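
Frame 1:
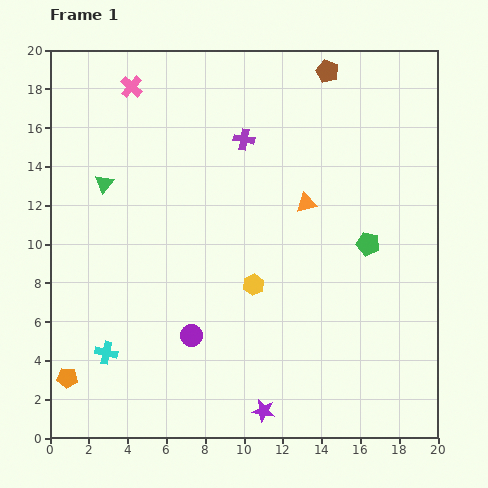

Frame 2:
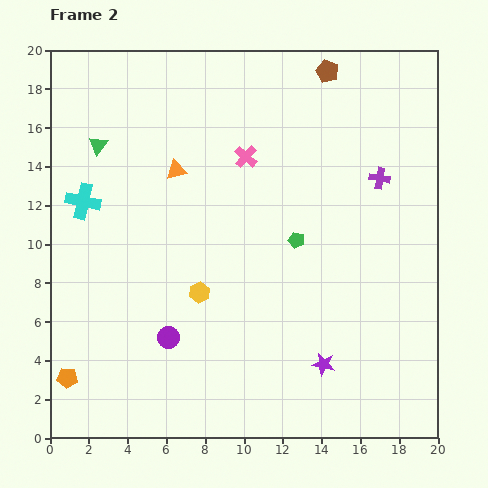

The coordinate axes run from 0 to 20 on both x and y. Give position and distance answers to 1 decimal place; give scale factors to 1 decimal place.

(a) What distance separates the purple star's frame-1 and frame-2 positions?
3.9

The purple star moved from (11.0, 1.4) to (14.1, 3.8), a distance of √(3.1² + 2.4²) ≈ 3.9.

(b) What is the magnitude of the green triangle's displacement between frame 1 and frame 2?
2.0

The green triangle moved from (2.8, 13.1) to (2.5, 15.1), a distance of √(0.3² + 2.0²) ≈ 2.0.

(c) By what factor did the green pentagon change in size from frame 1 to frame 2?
0.7×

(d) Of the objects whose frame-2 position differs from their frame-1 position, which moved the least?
the purple circle

(moved 1.2)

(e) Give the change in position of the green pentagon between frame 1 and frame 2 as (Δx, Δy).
(-3.7, 0.2)

The green pentagon was at (16.4, 10.0) in frame 1 and (12.7, 10.2) in frame 2.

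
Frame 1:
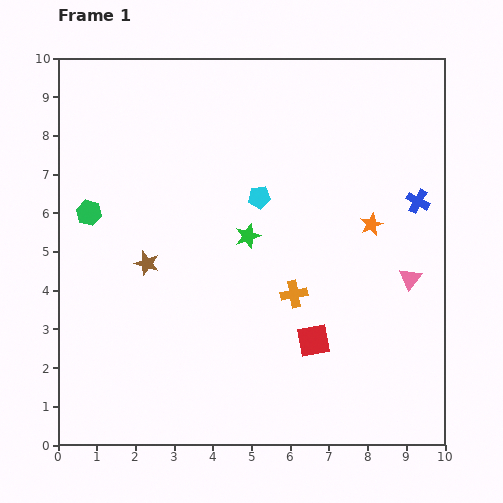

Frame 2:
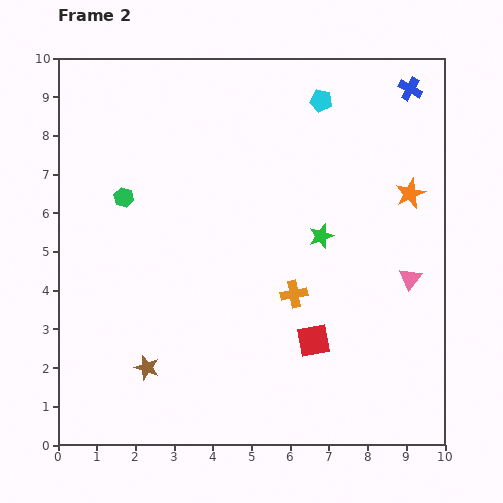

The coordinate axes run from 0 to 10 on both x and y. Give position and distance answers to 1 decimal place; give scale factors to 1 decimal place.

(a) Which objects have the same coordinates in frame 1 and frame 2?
the red square, the orange cross, the pink triangle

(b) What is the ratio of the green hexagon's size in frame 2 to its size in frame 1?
0.8×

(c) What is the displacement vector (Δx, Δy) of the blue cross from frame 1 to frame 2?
(-0.2, 2.9)

The blue cross was at (9.3, 6.3) in frame 1 and (9.1, 9.2) in frame 2.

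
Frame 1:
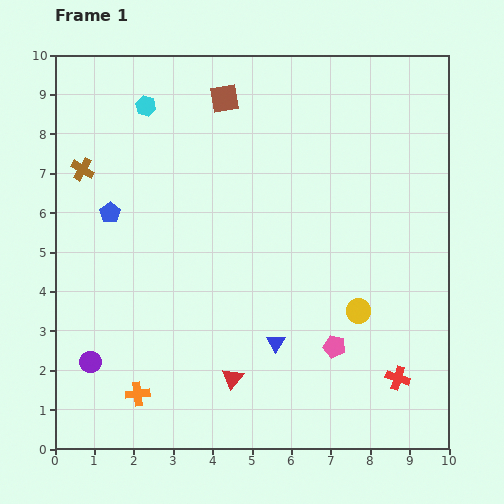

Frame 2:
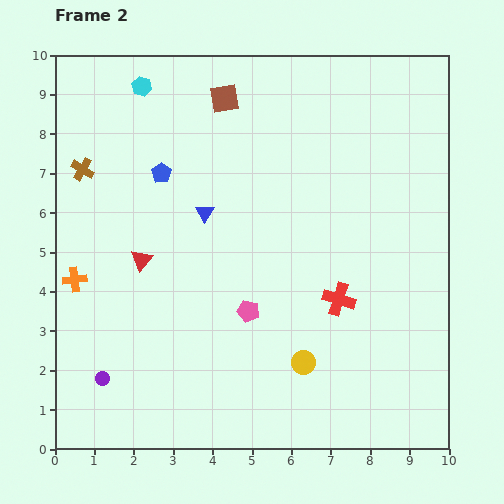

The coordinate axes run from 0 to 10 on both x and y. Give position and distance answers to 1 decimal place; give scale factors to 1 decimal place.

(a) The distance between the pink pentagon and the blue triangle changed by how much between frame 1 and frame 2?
+1.2

Distance in frame 1: 1.5. Distance in frame 2: 2.7.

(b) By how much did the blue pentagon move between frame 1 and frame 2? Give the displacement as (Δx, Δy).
(1.3, 1.0)

The blue pentagon was at (1.4, 6.0) in frame 1 and (2.7, 7.0) in frame 2.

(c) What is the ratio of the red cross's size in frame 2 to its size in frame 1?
1.4×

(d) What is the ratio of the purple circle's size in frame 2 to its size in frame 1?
0.7×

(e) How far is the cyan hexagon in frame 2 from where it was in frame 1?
0.5

The cyan hexagon moved from (2.3, 8.7) to (2.2, 9.2), a distance of √(0.1² + 0.5²) ≈ 0.5.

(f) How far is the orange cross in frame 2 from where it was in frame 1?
3.3

The orange cross moved from (2.1, 1.4) to (0.5, 4.3), a distance of √(1.6² + 2.9²) ≈ 3.3.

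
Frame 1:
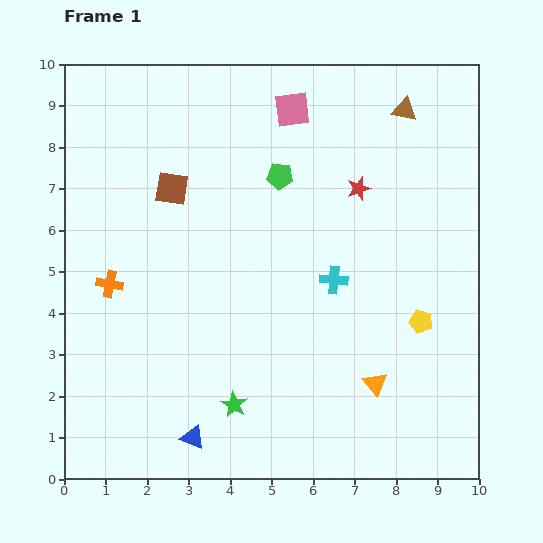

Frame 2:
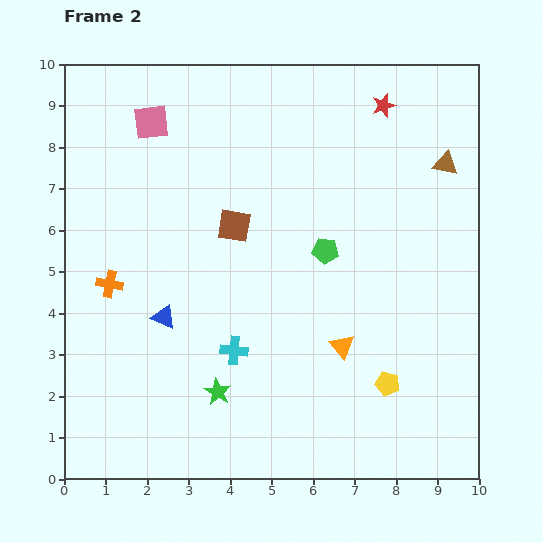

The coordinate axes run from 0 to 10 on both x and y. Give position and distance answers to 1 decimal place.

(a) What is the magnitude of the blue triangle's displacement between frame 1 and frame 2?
3.0

The blue triangle moved from (3.1, 1.0) to (2.4, 3.9), a distance of √(0.7² + 2.9²) ≈ 3.0.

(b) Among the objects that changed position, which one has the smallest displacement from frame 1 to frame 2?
the green star

(moved 0.5)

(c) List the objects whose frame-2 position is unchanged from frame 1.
the orange cross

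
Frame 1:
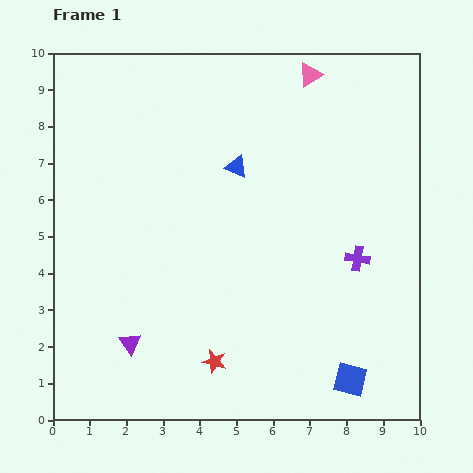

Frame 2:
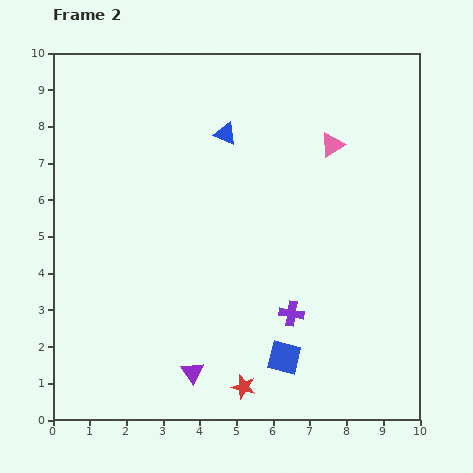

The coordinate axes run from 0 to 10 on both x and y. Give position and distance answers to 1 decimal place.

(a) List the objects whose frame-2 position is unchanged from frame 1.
none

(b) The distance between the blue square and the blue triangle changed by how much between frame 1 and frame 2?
-0.3

Distance in frame 1: 6.6. Distance in frame 2: 6.3.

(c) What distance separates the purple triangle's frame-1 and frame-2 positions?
1.9

The purple triangle moved from (2.1, 2.1) to (3.8, 1.3), a distance of √(1.7² + 0.8²) ≈ 1.9.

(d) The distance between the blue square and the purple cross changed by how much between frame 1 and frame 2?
-2.1

Distance in frame 1: 3.3. Distance in frame 2: 1.2.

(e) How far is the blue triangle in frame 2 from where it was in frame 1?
0.9

The blue triangle moved from (5.0, 6.9) to (4.7, 7.8), a distance of √(0.3² + 0.9²) ≈ 0.9.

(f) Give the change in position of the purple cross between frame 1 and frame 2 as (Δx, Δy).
(-1.8, -1.5)

The purple cross was at (8.3, 4.4) in frame 1 and (6.5, 2.9) in frame 2.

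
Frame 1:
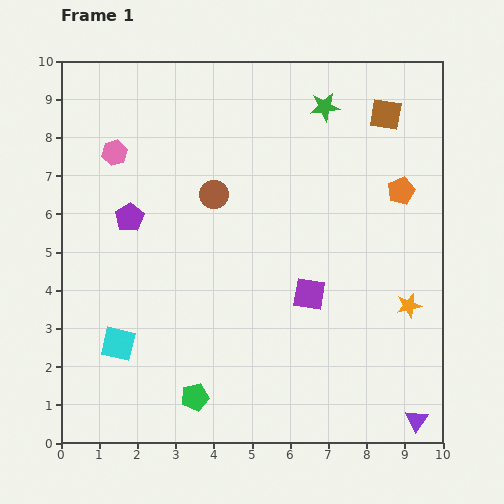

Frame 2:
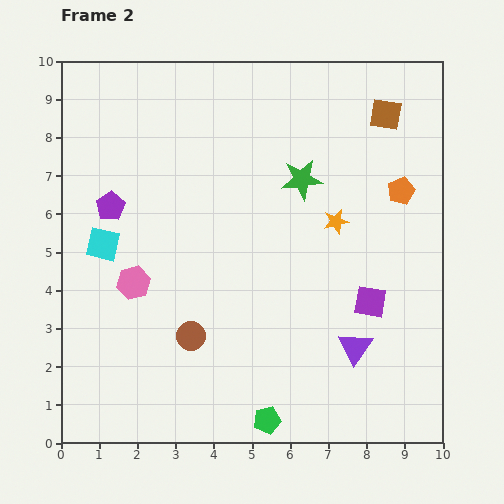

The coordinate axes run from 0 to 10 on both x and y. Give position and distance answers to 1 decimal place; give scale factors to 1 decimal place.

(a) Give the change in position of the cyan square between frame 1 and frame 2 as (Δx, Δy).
(-0.4, 2.6)

The cyan square was at (1.5, 2.6) in frame 1 and (1.1, 5.2) in frame 2.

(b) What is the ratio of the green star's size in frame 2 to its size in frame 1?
1.4×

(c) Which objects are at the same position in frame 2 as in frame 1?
the brown square, the orange pentagon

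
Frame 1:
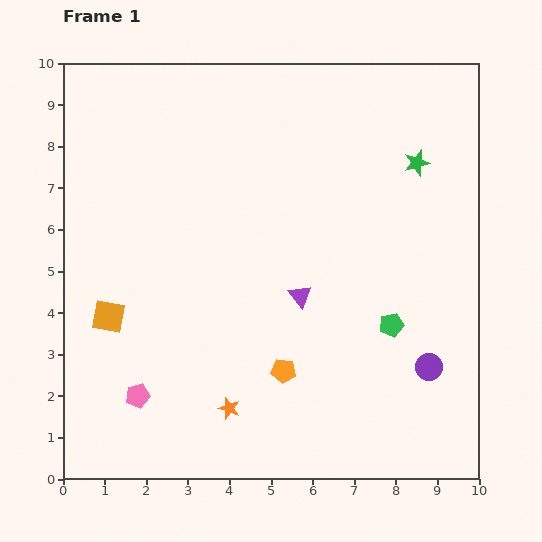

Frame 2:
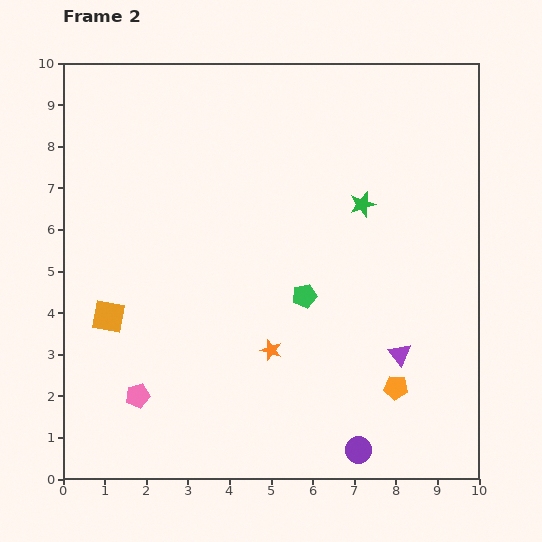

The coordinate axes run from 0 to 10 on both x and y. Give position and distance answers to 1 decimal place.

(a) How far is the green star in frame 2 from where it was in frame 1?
1.6

The green star moved from (8.5, 7.6) to (7.2, 6.6), a distance of √(1.3² + 1.0²) ≈ 1.6.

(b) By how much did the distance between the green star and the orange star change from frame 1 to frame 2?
-3.3

Distance in frame 1: 7.4. Distance in frame 2: 4.1.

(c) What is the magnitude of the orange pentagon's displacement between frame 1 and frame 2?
2.7

The orange pentagon moved from (5.3, 2.6) to (8.0, 2.2), a distance of √(2.7² + 0.4²) ≈ 2.7.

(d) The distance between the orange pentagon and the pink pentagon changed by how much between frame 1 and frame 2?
+2.6

Distance in frame 1: 3.6. Distance in frame 2: 6.2.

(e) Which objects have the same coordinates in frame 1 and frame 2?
the orange square, the pink pentagon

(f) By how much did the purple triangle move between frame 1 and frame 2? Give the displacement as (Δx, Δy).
(2.4, -1.4)

The purple triangle was at (5.7, 4.4) in frame 1 and (8.1, 3.0) in frame 2.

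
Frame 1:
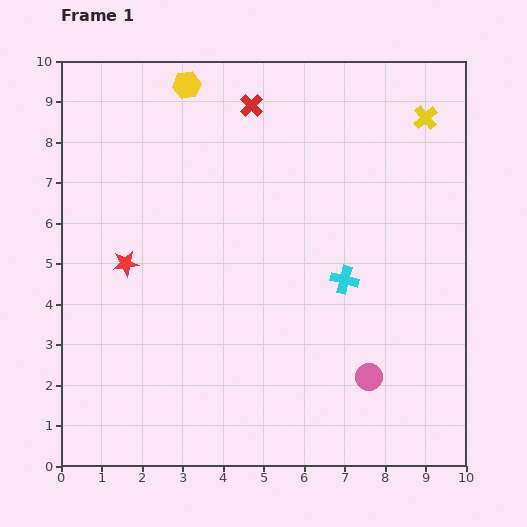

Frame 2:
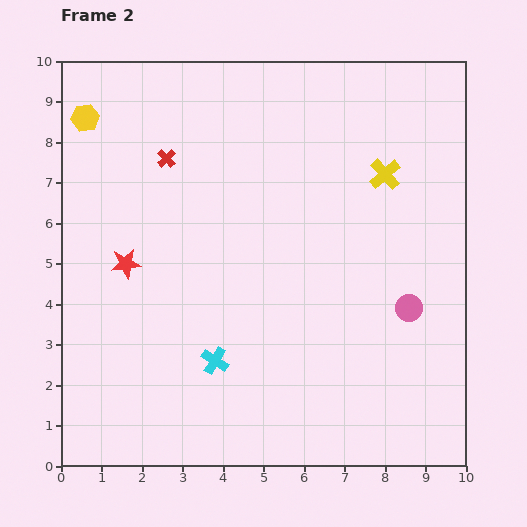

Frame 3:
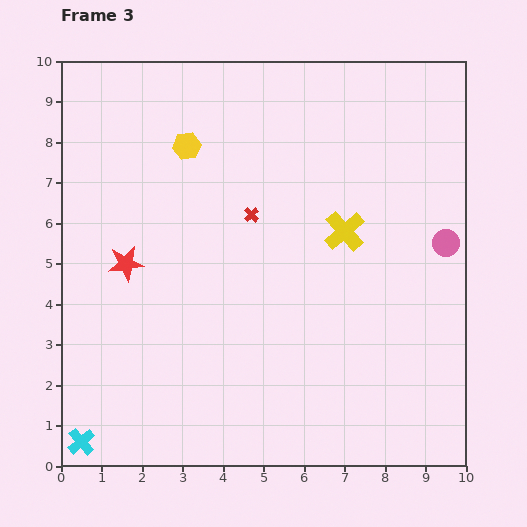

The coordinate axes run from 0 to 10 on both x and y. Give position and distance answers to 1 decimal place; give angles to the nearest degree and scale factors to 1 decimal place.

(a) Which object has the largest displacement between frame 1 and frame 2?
the cyan cross

(moved 3.8; next 2.6)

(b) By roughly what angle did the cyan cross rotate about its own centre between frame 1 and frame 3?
35° clockwise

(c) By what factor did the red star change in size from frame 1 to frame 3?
1.3×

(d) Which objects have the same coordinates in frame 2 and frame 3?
the red star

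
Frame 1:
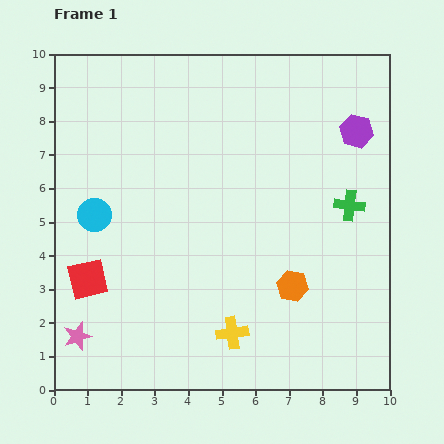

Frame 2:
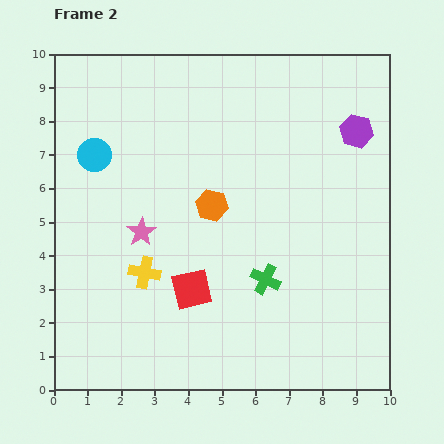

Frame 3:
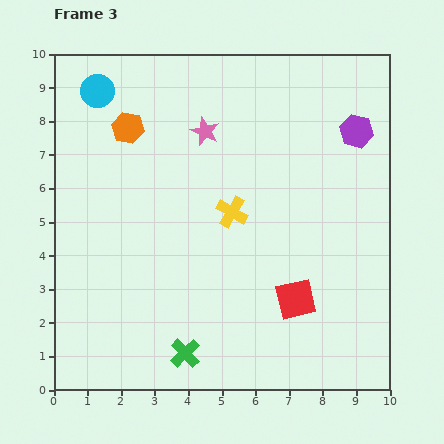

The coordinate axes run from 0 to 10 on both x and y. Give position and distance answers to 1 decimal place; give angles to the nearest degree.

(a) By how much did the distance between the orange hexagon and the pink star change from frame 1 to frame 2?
-4.4

Distance in frame 1: 6.6. Distance in frame 2: 2.2.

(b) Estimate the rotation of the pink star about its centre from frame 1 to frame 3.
31° counter-clockwise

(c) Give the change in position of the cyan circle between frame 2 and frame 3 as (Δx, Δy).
(0.1, 1.9)

The cyan circle was at (1.2, 7.0) in frame 2 and (1.3, 8.9) in frame 3.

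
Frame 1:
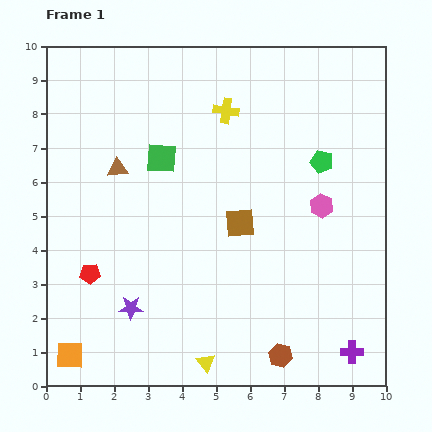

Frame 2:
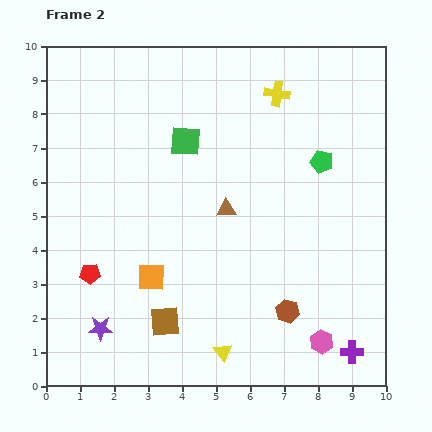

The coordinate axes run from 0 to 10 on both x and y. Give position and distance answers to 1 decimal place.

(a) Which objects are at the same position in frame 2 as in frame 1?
the red pentagon, the green pentagon, the purple cross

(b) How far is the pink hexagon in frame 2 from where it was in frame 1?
4.0

The pink hexagon moved from (8.1, 5.3) to (8.1, 1.3), a distance of √(0.0² + 4.0²) ≈ 4.0.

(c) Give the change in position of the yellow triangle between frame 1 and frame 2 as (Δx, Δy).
(0.5, 0.3)

The yellow triangle was at (4.7, 0.7) in frame 1 and (5.2, 1.0) in frame 2.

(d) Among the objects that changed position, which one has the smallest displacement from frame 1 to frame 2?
the yellow triangle

(moved 0.6)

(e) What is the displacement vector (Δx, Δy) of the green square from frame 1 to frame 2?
(0.7, 0.5)

The green square was at (3.4, 6.7) in frame 1 and (4.1, 7.2) in frame 2.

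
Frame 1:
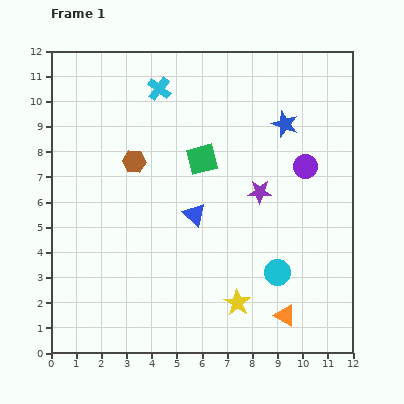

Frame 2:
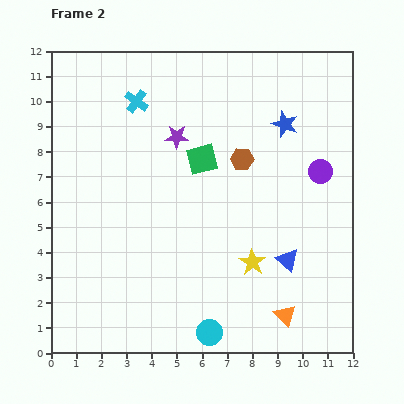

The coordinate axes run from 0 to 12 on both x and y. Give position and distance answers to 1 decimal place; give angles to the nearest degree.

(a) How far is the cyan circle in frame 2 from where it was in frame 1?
3.6

The cyan circle moved from (9.0, 3.2) to (6.3, 0.8), a distance of √(2.7² + 2.4²) ≈ 3.6.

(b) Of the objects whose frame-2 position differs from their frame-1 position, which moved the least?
the purple circle

(moved 0.6)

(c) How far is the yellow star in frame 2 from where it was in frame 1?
1.7

The yellow star moved from (7.4, 2.0) to (8.0, 3.6), a distance of √(0.6² + 1.6²) ≈ 1.7.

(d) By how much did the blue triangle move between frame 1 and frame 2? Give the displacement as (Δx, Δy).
(3.7, -1.8)

The blue triangle was at (5.7, 5.5) in frame 1 and (9.4, 3.7) in frame 2.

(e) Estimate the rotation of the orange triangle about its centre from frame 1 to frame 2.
17° clockwise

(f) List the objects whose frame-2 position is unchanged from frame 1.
the orange triangle, the blue star, the green square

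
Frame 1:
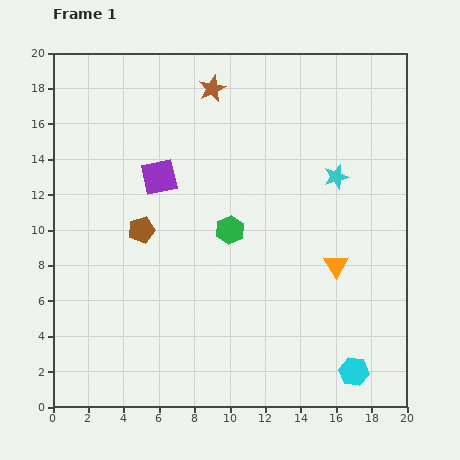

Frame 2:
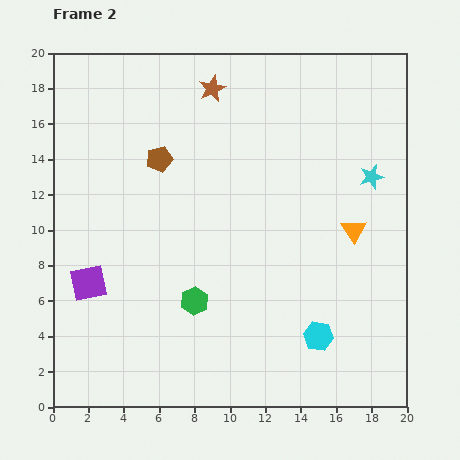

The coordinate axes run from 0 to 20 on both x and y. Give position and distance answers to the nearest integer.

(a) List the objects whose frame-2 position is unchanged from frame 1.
the brown star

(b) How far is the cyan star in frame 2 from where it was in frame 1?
2

The cyan star moved from (16, 13) to (18, 13), a distance of √(2² + 0²) ≈ 2.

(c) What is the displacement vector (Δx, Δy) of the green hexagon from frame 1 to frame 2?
(-2, -4)

The green hexagon was at (10, 10) in frame 1 and (8, 6) in frame 2.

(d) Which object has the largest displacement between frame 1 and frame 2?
the purple square

(moved 7; next 4)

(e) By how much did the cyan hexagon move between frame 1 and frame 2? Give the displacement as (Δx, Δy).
(-2, 2)

The cyan hexagon was at (17, 2) in frame 1 and (15, 4) in frame 2.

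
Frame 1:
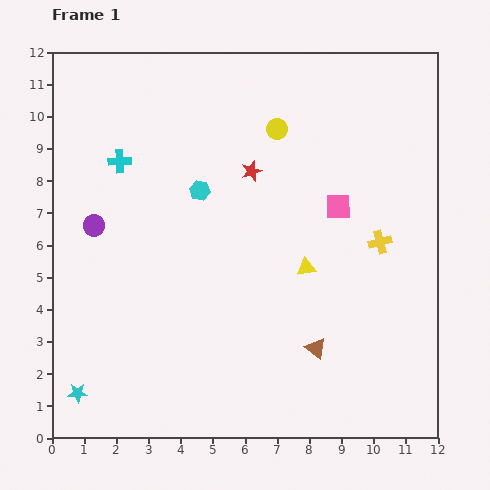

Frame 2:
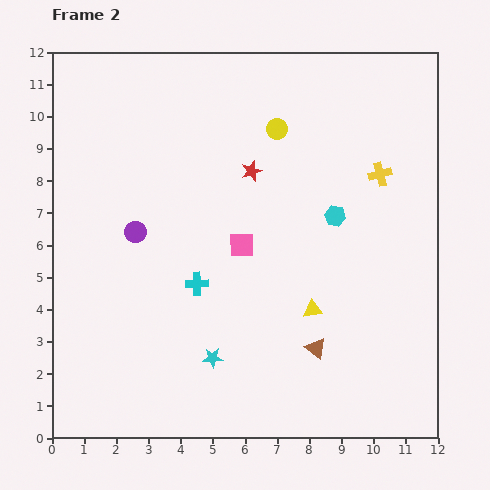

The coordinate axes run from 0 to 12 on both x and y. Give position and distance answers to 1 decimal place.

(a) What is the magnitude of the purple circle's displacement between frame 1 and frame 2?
1.3

The purple circle moved from (1.3, 6.6) to (2.6, 6.4), a distance of √(1.3² + 0.2²) ≈ 1.3.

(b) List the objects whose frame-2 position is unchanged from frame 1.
the yellow circle, the red star, the brown triangle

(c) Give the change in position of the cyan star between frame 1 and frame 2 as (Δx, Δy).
(4.2, 1.1)

The cyan star was at (0.8, 1.4) in frame 1 and (5.0, 2.5) in frame 2.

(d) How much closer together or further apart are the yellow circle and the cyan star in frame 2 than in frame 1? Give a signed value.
-2.9

Distance in frame 1: 10.3. Distance in frame 2: 7.4.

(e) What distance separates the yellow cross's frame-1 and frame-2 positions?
2.1

The yellow cross moved from (10.2, 6.1) to (10.2, 8.2), a distance of √(0.0² + 2.1²) ≈ 2.1.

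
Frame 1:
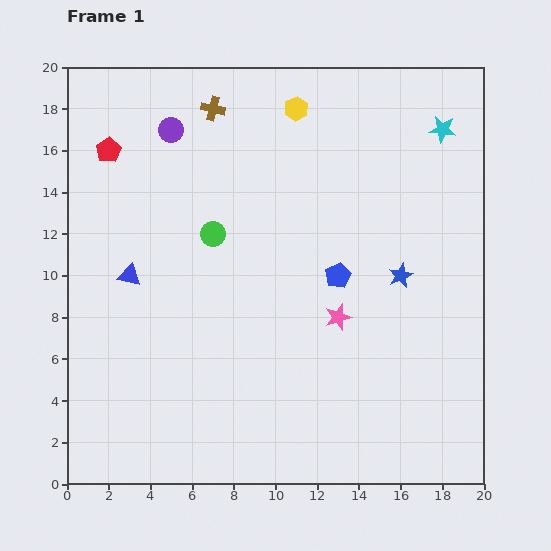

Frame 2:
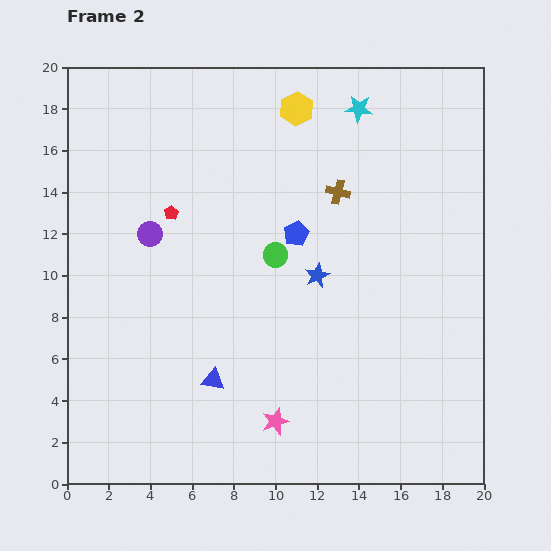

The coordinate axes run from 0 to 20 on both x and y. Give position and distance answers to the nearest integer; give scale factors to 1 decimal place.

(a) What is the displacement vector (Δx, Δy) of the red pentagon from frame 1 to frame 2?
(3, -3)

The red pentagon was at (2, 16) in frame 1 and (5, 13) in frame 2.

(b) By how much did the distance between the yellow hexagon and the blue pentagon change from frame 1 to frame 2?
-2

Distance in frame 1: 8. Distance in frame 2: 6.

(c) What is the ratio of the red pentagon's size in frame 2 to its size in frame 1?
0.6×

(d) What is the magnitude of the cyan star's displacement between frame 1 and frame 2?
4

The cyan star moved from (18, 17) to (14, 18), a distance of √(4² + 1²) ≈ 4.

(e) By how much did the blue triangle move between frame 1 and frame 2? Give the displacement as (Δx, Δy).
(4, -5)

The blue triangle was at (3, 10) in frame 1 and (7, 5) in frame 2.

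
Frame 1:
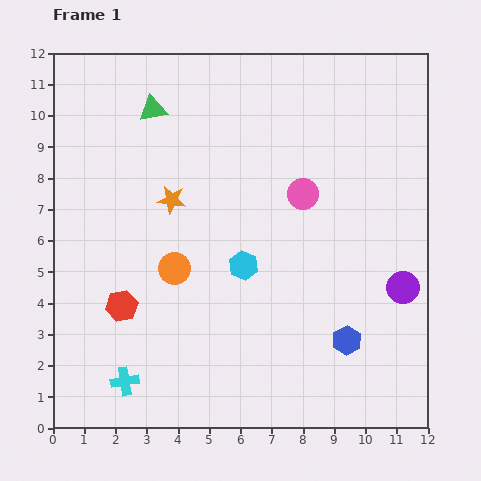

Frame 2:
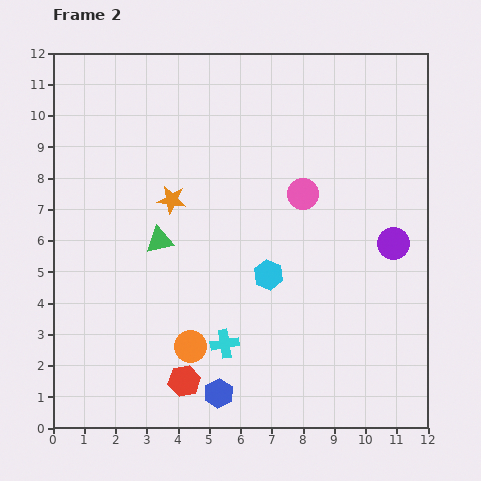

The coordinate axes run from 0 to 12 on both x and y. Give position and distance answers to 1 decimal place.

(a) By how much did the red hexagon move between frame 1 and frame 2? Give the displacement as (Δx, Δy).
(2.0, -2.4)

The red hexagon was at (2.2, 3.9) in frame 1 and (4.2, 1.5) in frame 2.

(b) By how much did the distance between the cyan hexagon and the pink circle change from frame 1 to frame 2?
-0.2

Distance in frame 1: 3.0. Distance in frame 2: 2.8.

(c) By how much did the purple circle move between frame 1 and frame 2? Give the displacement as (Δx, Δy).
(-0.3, 1.4)

The purple circle was at (11.2, 4.5) in frame 1 and (10.9, 5.9) in frame 2.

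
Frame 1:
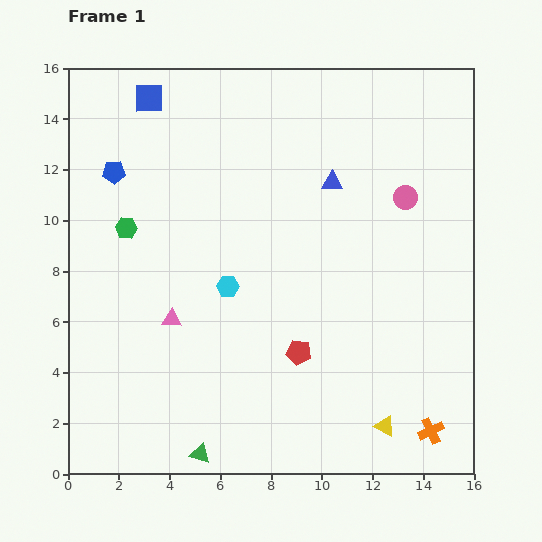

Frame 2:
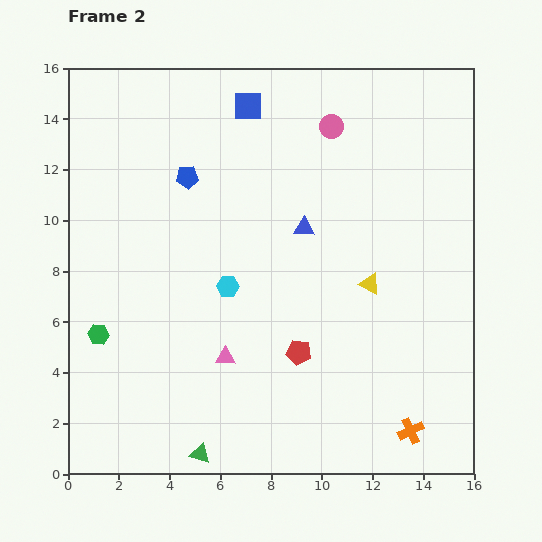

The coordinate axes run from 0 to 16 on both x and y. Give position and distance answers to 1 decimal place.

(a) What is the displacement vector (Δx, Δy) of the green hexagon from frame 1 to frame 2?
(-1.1, -4.2)

The green hexagon was at (2.3, 9.7) in frame 1 and (1.2, 5.5) in frame 2.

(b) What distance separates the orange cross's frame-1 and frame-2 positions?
0.8

The orange cross moved from (14.3, 1.7) to (13.5, 1.7), a distance of √(0.8² + 0.0²) ≈ 0.8.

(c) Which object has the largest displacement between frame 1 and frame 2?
the yellow triangle

(moved 5.6; next 4.3)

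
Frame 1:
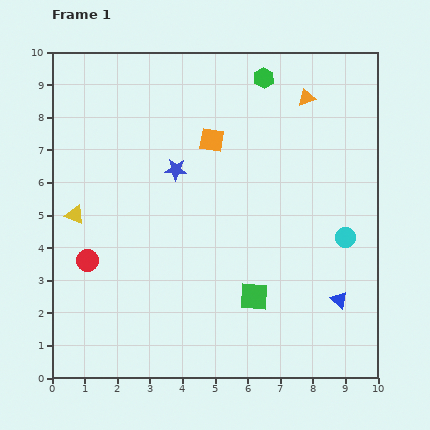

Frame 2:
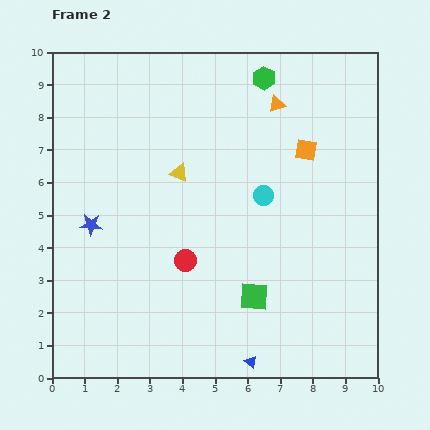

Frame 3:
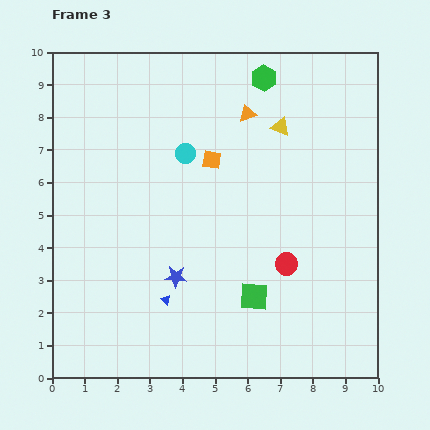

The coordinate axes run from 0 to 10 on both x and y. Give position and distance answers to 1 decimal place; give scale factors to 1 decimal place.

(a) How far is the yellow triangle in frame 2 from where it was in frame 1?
3.5

The yellow triangle moved from (0.7, 5.0) to (3.9, 6.3), a distance of √(3.2² + 1.3²) ≈ 3.5.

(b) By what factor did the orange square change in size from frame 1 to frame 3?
0.8×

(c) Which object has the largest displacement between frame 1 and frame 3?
the yellow triangle

(moved 6.9; next 6.1)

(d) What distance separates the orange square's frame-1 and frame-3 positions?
0.6

The orange square moved from (4.9, 7.3) to (4.9, 6.7), a distance of √(0.0² + 0.6²) ≈ 0.6.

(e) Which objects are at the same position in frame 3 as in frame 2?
the green square, the green hexagon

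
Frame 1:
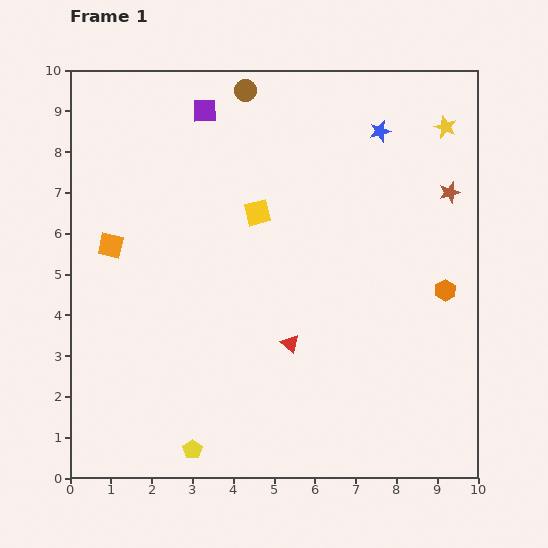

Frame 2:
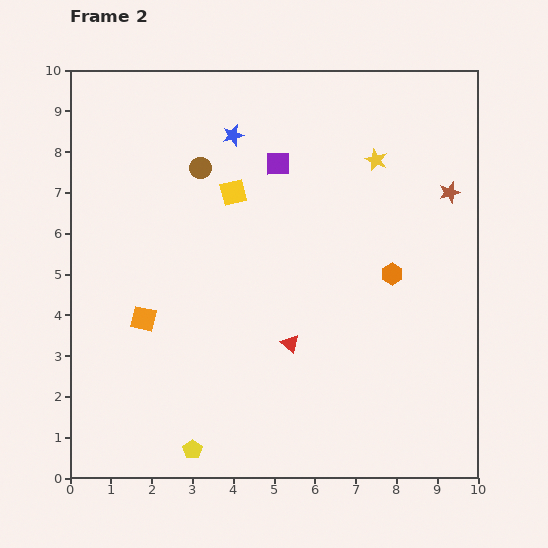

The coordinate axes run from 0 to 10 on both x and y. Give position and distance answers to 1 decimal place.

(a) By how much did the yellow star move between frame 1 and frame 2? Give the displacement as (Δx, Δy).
(-1.7, -0.8)

The yellow star was at (9.2, 8.6) in frame 1 and (7.5, 7.8) in frame 2.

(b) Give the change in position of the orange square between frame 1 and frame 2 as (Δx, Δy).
(0.8, -1.8)

The orange square was at (1.0, 5.7) in frame 1 and (1.8, 3.9) in frame 2.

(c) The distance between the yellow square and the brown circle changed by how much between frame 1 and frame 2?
-2.0

Distance in frame 1: 3.0. Distance in frame 2: 1.0.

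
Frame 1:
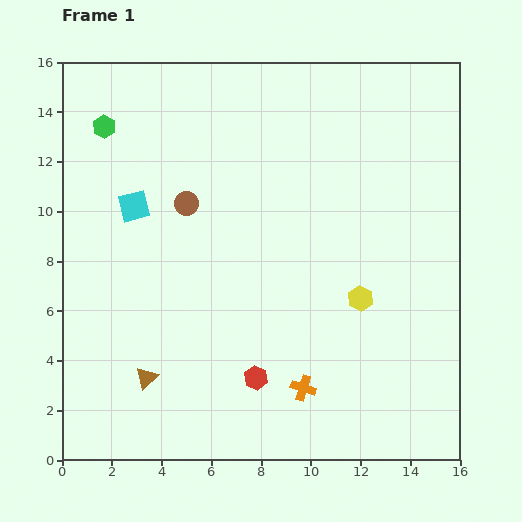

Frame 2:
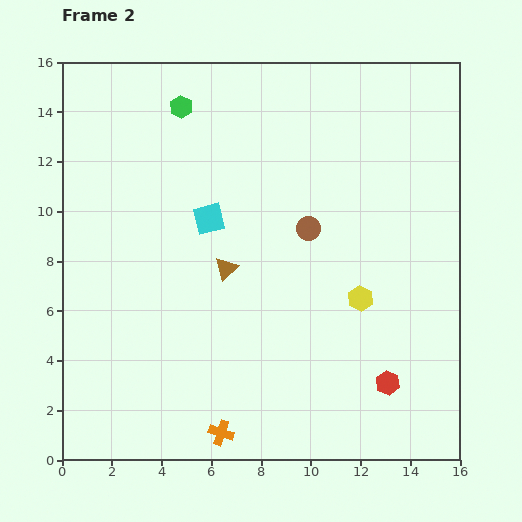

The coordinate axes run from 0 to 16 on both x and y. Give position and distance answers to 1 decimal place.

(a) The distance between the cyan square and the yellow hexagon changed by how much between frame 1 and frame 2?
-2.9

Distance in frame 1: 9.8. Distance in frame 2: 6.9.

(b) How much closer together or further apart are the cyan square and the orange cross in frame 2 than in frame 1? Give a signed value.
-1.4

Distance in frame 1: 10.0. Distance in frame 2: 8.6.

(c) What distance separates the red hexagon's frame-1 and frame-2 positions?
5.3

The red hexagon moved from (7.8, 3.3) to (13.1, 3.1), a distance of √(5.3² + 0.2²) ≈ 5.3.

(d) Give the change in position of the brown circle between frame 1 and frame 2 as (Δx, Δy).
(4.9, -1.0)

The brown circle was at (5.0, 10.3) in frame 1 and (9.9, 9.3) in frame 2.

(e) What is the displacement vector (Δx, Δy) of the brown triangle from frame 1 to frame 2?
(3.2, 4.4)

The brown triangle was at (3.4, 3.3) in frame 1 and (6.6, 7.7) in frame 2.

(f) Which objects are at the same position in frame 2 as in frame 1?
the yellow hexagon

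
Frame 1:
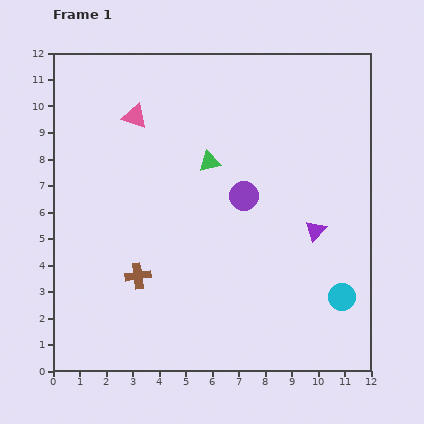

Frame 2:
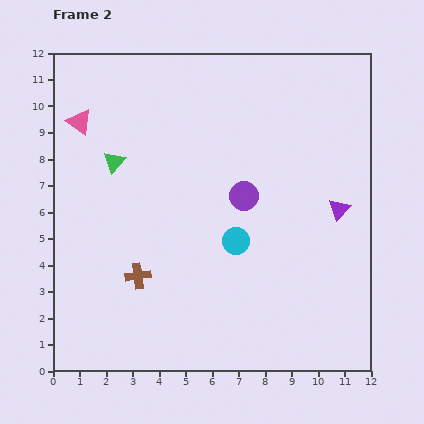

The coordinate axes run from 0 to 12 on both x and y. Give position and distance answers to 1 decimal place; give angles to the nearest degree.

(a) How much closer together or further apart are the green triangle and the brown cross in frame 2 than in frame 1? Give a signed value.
-0.7

Distance in frame 1: 5.1. Distance in frame 2: 4.4.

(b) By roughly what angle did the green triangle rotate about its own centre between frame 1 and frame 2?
33° counter-clockwise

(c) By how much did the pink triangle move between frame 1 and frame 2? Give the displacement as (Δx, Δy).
(-2.1, -0.2)

The pink triangle was at (3.1, 9.6) in frame 1 and (1.0, 9.4) in frame 2.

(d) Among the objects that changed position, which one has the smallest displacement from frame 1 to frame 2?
the purple triangle

(moved 1.2)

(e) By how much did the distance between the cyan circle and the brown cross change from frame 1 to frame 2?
-3.8

Distance in frame 1: 7.7. Distance in frame 2: 3.9.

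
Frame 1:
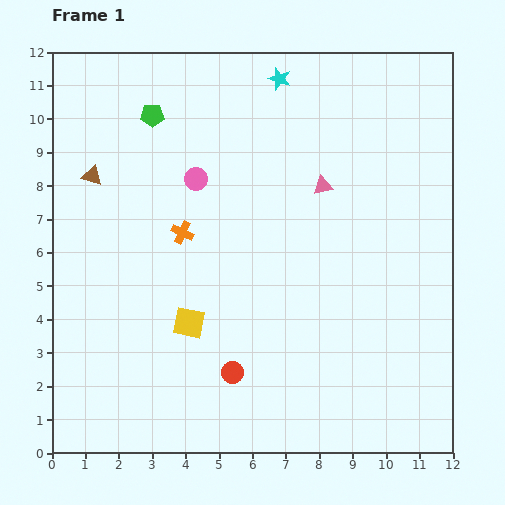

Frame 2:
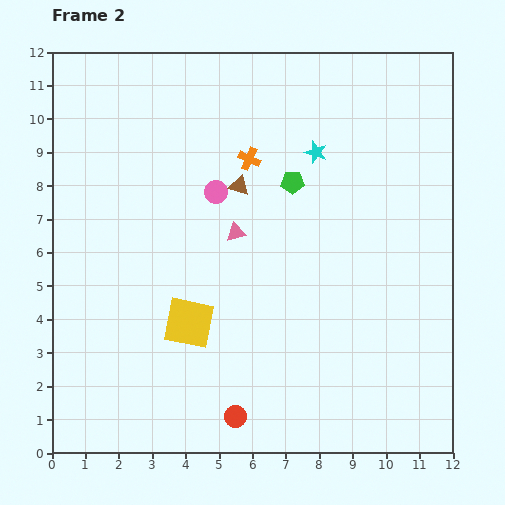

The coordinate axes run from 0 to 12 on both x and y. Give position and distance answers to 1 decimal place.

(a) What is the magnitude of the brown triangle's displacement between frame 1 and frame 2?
4.4

The brown triangle moved from (1.2, 8.3) to (5.6, 8.0), a distance of √(4.4² + 0.3²) ≈ 4.4.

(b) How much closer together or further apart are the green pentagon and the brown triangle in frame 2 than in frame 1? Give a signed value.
-0.9

Distance in frame 1: 2.5. Distance in frame 2: 1.6.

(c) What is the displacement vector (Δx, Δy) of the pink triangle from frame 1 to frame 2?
(-2.6, -1.4)

The pink triangle was at (8.1, 8.0) in frame 1 and (5.5, 6.6) in frame 2.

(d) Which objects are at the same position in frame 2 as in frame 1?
the yellow square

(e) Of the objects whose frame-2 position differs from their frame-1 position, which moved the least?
the pink circle

(moved 0.7)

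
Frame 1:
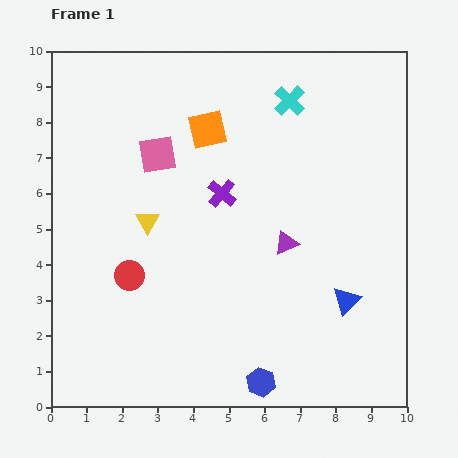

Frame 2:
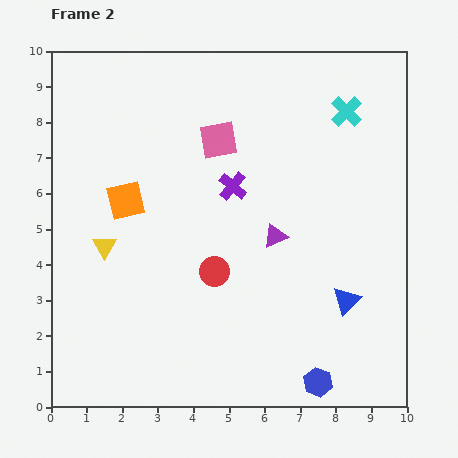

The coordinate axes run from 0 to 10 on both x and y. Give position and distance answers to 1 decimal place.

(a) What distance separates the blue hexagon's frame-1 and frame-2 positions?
1.6

The blue hexagon moved from (5.9, 0.7) to (7.5, 0.7), a distance of √(1.6² + 0.0²) ≈ 1.6.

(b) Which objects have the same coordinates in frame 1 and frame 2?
the blue triangle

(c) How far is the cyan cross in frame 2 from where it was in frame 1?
1.6

The cyan cross moved from (6.7, 8.6) to (8.3, 8.3), a distance of √(1.6² + 0.3²) ≈ 1.6.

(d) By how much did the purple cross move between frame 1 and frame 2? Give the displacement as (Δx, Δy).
(0.3, 0.2)

The purple cross was at (4.8, 6.0) in frame 1 and (5.1, 6.2) in frame 2.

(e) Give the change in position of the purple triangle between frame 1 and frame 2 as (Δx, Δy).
(-0.3, 0.2)

The purple triangle was at (6.6, 4.6) in frame 1 and (6.3, 4.8) in frame 2.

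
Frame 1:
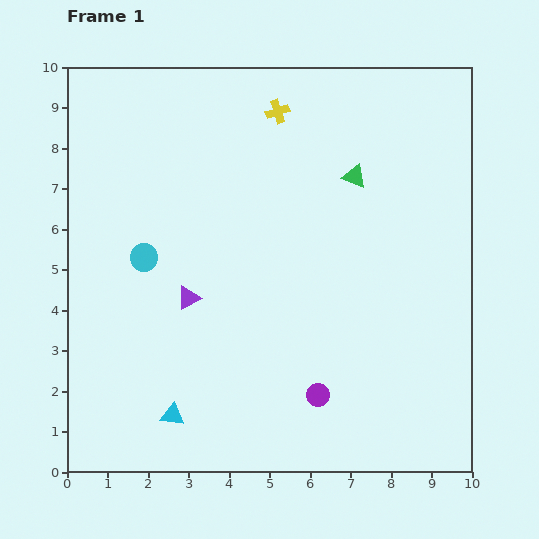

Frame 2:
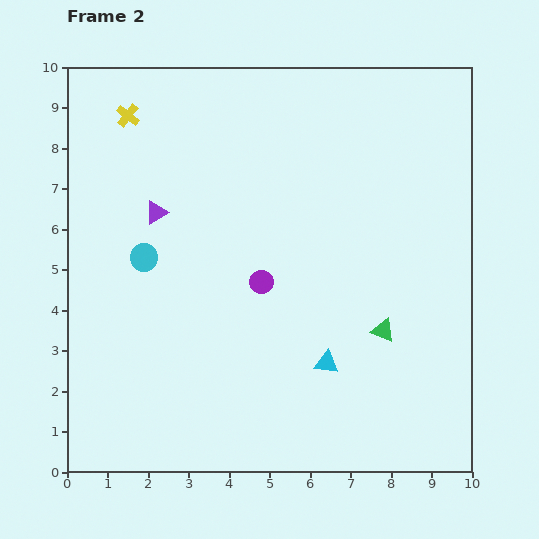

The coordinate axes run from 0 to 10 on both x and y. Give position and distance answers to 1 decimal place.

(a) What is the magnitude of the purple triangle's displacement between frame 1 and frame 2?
2.2

The purple triangle moved from (3.0, 4.3) to (2.2, 6.4), a distance of √(0.8² + 2.1²) ≈ 2.2.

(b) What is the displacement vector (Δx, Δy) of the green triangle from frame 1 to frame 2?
(0.7, -3.8)

The green triangle was at (7.1, 7.3) in frame 1 and (7.8, 3.5) in frame 2.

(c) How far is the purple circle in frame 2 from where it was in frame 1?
3.1

The purple circle moved from (6.2, 1.9) to (4.8, 4.7), a distance of √(1.4² + 2.8²) ≈ 3.1.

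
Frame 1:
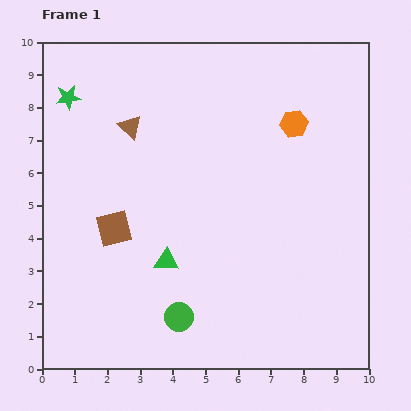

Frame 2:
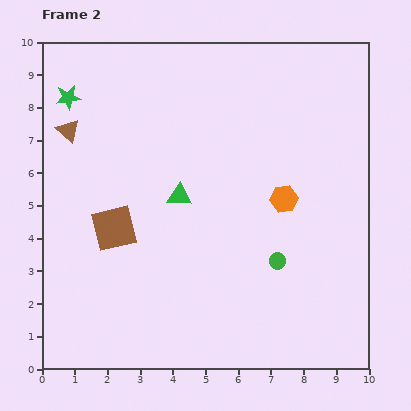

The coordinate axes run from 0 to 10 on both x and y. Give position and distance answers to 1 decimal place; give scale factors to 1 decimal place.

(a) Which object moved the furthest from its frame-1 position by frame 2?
the green circle

(moved 3.4; next 2.3)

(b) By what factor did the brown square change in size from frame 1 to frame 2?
1.3×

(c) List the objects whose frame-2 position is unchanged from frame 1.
the brown square, the green star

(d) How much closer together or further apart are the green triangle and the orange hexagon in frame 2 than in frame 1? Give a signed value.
-2.5

Distance in frame 1: 5.7. Distance in frame 2: 3.2.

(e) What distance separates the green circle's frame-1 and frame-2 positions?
3.4

The green circle moved from (4.2, 1.6) to (7.2, 3.3), a distance of √(3.0² + 1.7²) ≈ 3.4.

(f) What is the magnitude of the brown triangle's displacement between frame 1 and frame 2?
1.9

The brown triangle moved from (2.7, 7.4) to (0.8, 7.3), a distance of √(1.9² + 0.1²) ≈ 1.9.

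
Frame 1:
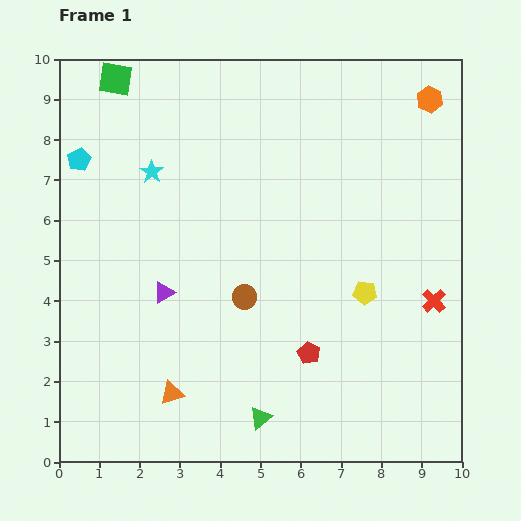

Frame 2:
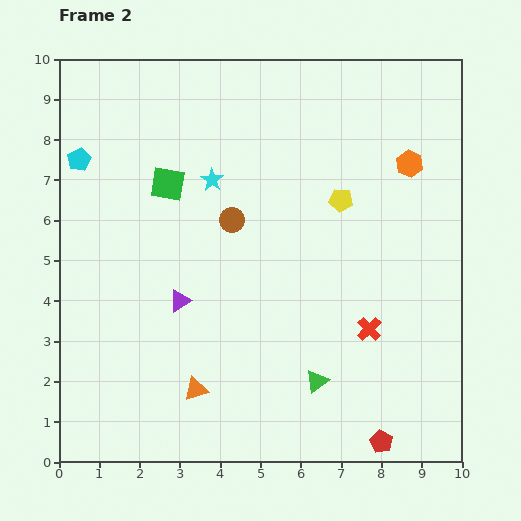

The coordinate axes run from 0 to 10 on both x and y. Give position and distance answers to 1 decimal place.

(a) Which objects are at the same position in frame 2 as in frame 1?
the cyan pentagon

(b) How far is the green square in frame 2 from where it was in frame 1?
2.9

The green square moved from (1.4, 9.5) to (2.7, 6.9), a distance of √(1.3² + 2.6²) ≈ 2.9.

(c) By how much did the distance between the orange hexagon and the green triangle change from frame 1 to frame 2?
-3.0

Distance in frame 1: 8.9. Distance in frame 2: 5.9.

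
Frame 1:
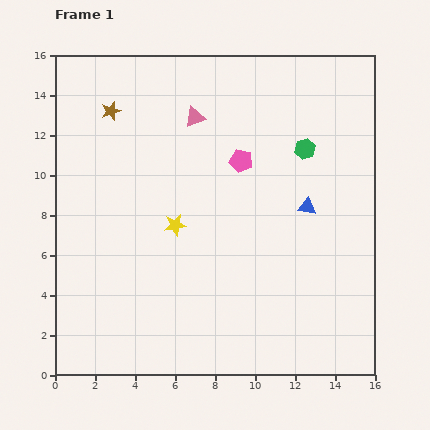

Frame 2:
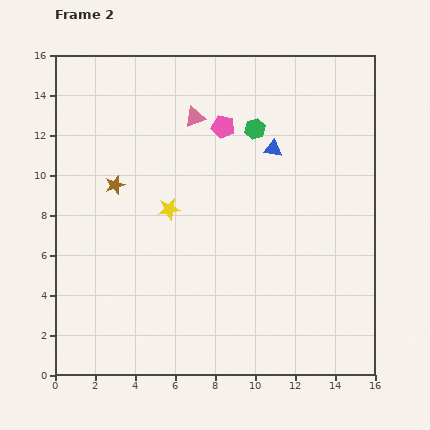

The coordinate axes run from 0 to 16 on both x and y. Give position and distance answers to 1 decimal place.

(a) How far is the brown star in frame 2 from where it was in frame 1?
3.7

The brown star moved from (2.8, 13.2) to (3.0, 9.5), a distance of √(0.2² + 3.7²) ≈ 3.7.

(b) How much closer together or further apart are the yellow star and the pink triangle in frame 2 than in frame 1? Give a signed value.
-0.7

Distance in frame 1: 5.5. Distance in frame 2: 4.8.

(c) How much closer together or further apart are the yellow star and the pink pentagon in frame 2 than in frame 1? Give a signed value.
+0.3

Distance in frame 1: 4.6. Distance in frame 2: 4.9.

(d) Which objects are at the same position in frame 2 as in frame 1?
the pink triangle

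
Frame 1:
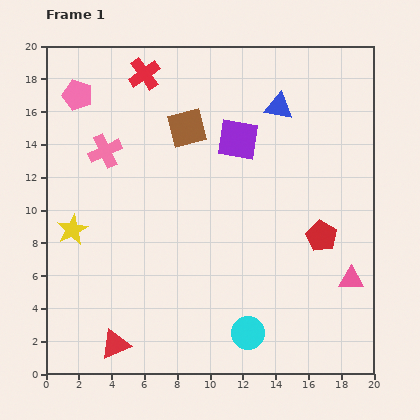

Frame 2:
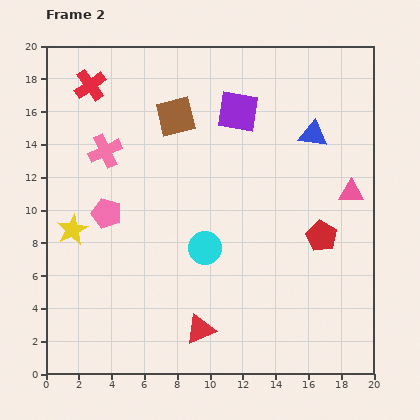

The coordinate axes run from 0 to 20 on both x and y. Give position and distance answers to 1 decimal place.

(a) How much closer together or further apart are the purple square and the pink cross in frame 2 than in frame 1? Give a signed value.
+0.3

Distance in frame 1: 8.1. Distance in frame 2: 8.4.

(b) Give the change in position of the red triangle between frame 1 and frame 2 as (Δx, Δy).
(5.2, 0.9)

The red triangle was at (4.2, 1.8) in frame 1 and (9.4, 2.7) in frame 2.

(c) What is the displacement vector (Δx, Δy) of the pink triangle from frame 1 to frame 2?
(0.0, 5.3)

The pink triangle was at (18.6, 5.8) in frame 1 and (18.6, 11.1) in frame 2.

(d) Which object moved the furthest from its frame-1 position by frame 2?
the pink pentagon

(moved 7.4; next 5.8)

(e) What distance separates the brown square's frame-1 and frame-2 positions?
1.0

The brown square moved from (8.6, 15.0) to (7.9, 15.7), a distance of √(0.7² + 0.7²) ≈ 1.0.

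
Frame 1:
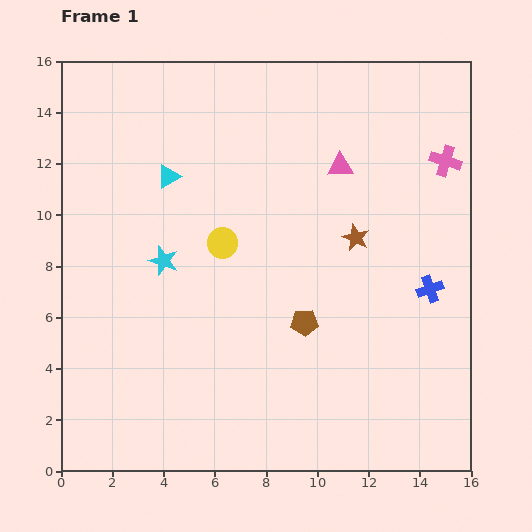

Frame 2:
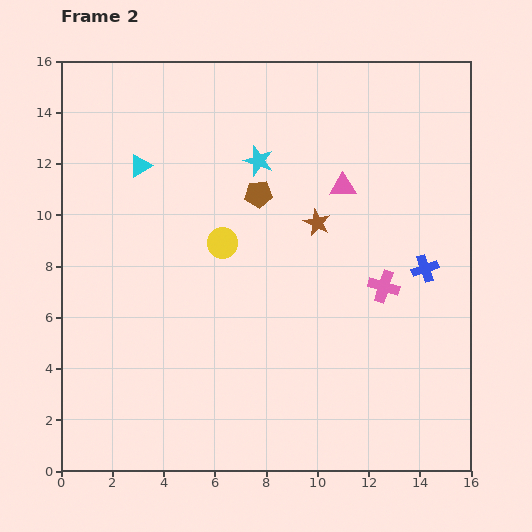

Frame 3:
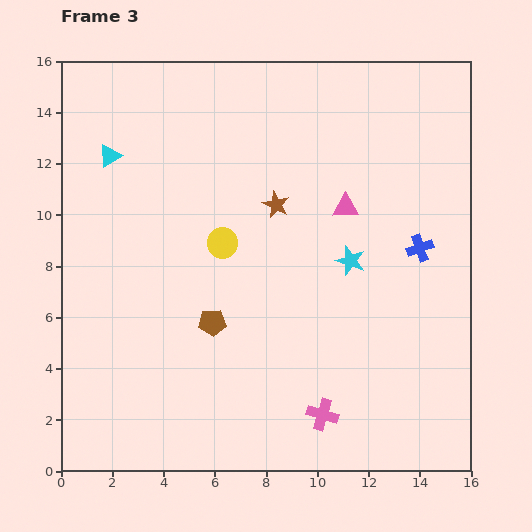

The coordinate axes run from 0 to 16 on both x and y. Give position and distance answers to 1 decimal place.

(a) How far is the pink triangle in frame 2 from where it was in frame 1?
0.8

The pink triangle moved from (10.9, 11.9) to (11.0, 11.1), a distance of √(0.1² + 0.8²) ≈ 0.8.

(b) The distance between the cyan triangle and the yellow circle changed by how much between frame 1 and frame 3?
+2.3

Distance in frame 1: 3.3. Distance in frame 3: 5.6.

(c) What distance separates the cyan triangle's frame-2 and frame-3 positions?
1.3

The cyan triangle moved from (3.1, 11.9) to (1.9, 12.3), a distance of √(1.2² + 0.4²) ≈ 1.3.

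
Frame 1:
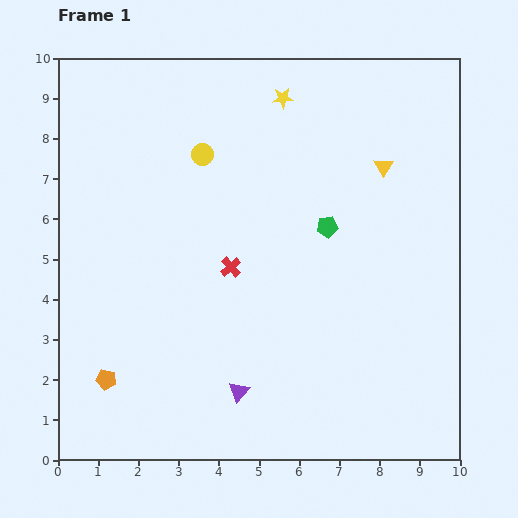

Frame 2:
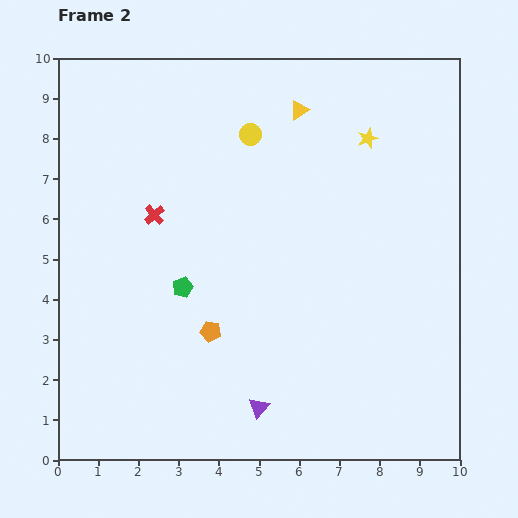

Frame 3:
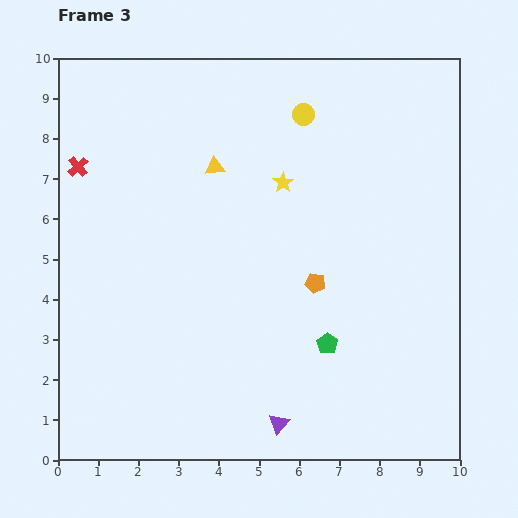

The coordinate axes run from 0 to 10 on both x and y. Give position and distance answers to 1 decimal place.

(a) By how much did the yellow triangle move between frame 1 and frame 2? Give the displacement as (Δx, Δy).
(-2.1, 1.4)

The yellow triangle was at (8.1, 7.3) in frame 1 and (6.0, 8.7) in frame 2.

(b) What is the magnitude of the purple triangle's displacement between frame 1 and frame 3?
1.3

The purple triangle moved from (4.5, 1.7) to (5.5, 0.9), a distance of √(1.0² + 0.8²) ≈ 1.3.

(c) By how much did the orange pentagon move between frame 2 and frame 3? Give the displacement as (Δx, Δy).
(2.6, 1.2)

The orange pentagon was at (3.8, 3.2) in frame 2 and (6.4, 4.4) in frame 3.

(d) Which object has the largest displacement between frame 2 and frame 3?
the green pentagon

(moved 3.9; next 2.9)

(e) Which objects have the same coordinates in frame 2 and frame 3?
none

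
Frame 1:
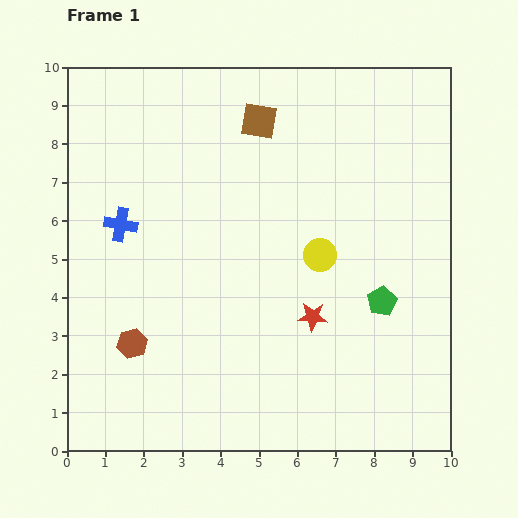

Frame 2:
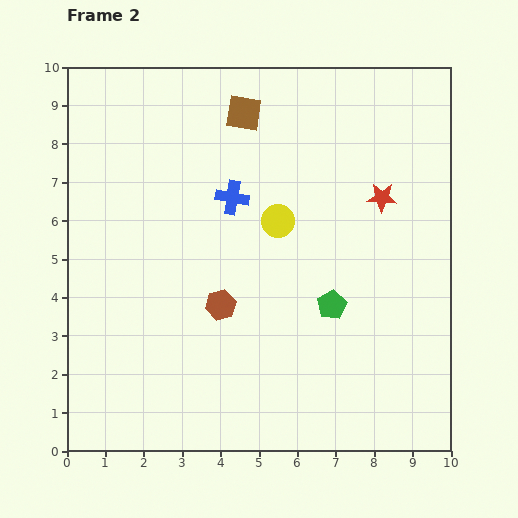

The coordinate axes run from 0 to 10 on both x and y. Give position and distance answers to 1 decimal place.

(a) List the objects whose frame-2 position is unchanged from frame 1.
none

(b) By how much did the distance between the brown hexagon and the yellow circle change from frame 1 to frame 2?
-2.7

Distance in frame 1: 5.4. Distance in frame 2: 2.7.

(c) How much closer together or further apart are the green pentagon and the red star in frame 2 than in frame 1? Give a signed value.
+1.3

Distance in frame 1: 1.8. Distance in frame 2: 3.1.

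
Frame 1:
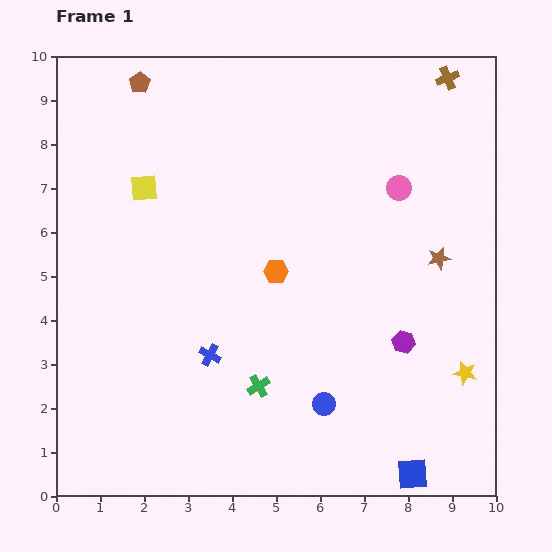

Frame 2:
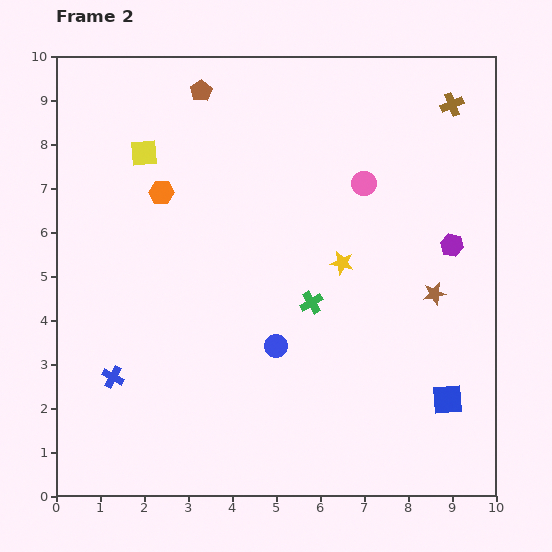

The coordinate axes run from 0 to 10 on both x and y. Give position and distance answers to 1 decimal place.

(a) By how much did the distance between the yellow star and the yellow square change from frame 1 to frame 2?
-3.3

Distance in frame 1: 8.4. Distance in frame 2: 5.1.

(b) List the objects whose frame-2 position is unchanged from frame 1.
none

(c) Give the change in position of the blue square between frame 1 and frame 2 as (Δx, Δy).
(0.8, 1.7)

The blue square was at (8.1, 0.5) in frame 1 and (8.9, 2.2) in frame 2.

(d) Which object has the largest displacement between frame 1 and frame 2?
the yellow star

(moved 3.8; next 3.2)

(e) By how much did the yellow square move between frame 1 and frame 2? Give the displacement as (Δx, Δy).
(0.0, 0.8)

The yellow square was at (2.0, 7.0) in frame 1 and (2.0, 7.8) in frame 2.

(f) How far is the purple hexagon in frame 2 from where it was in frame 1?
2.5

The purple hexagon moved from (7.9, 3.5) to (9.0, 5.7), a distance of √(1.1² + 2.2²) ≈ 2.5.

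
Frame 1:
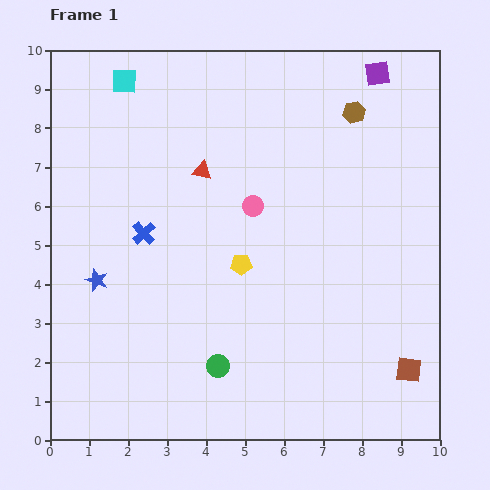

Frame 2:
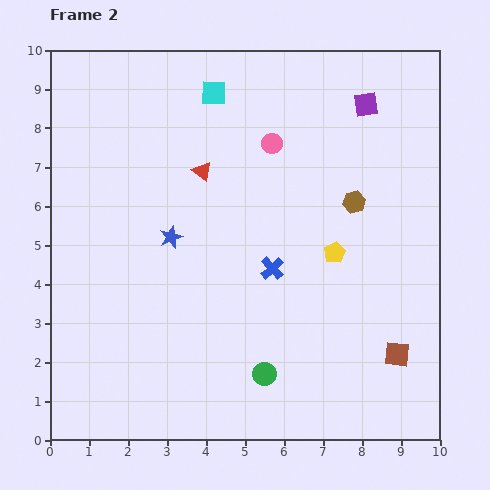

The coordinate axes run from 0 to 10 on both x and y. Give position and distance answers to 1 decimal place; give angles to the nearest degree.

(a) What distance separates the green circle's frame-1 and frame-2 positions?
1.2

The green circle moved from (4.3, 1.9) to (5.5, 1.7), a distance of √(1.2² + 0.2²) ≈ 1.2.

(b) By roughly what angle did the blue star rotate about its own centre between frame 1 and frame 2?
29° clockwise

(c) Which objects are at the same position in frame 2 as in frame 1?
the red triangle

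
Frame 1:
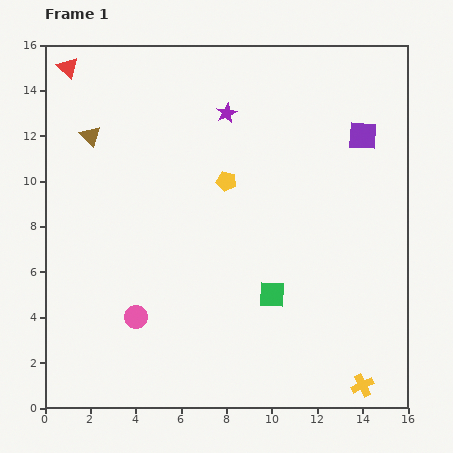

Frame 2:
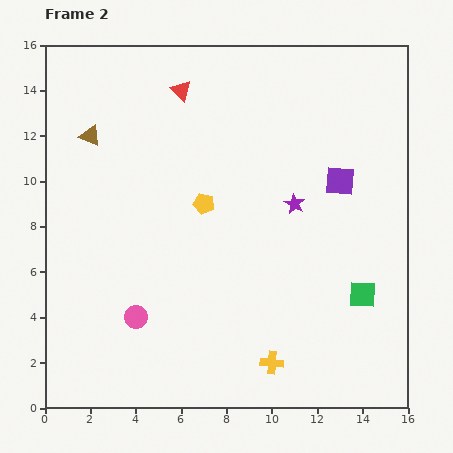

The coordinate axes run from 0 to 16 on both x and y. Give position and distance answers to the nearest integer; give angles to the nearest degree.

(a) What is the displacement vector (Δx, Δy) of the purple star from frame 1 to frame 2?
(3, -4)

The purple star was at (8, 13) in frame 1 and (11, 9) in frame 2.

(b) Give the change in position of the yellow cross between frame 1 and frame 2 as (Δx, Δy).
(-4, 1)

The yellow cross was at (14, 1) in frame 1 and (10, 2) in frame 2.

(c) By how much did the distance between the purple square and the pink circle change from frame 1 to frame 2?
-2

Distance in frame 1: 13. Distance in frame 2: 11.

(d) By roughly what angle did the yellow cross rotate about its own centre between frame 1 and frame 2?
30° clockwise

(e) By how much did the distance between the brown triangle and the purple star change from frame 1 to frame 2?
+3

Distance in frame 1: 6. Distance in frame 2: 9.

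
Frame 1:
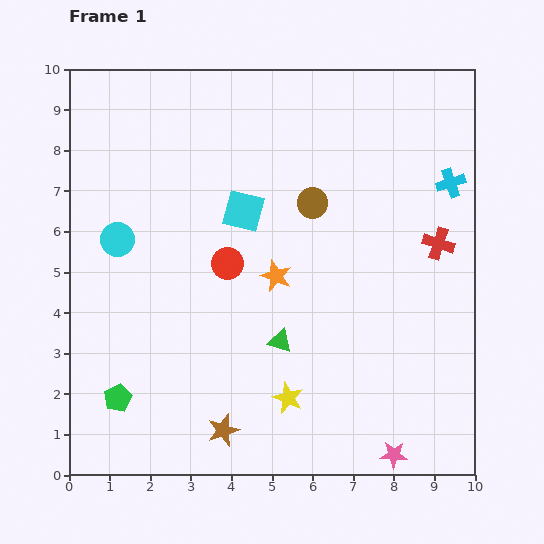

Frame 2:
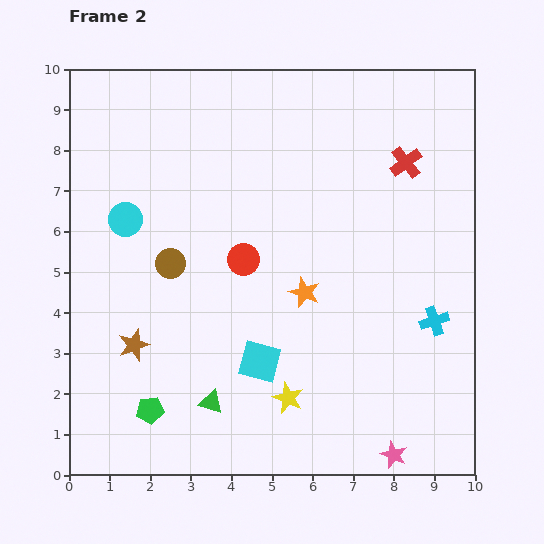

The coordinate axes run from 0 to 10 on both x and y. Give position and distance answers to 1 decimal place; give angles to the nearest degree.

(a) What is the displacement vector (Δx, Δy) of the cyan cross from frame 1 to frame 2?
(-0.4, -3.4)

The cyan cross was at (9.4, 7.2) in frame 1 and (9.0, 3.8) in frame 2.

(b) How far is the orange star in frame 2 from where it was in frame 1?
0.8

The orange star moved from (5.1, 4.9) to (5.8, 4.5), a distance of √(0.7² + 0.4²) ≈ 0.8.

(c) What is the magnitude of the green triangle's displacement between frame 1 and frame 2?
2.3

The green triangle moved from (5.2, 3.3) to (3.5, 1.8), a distance of √(1.7² + 1.5²) ≈ 2.3.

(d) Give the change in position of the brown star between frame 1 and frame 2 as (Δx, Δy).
(-2.2, 2.1)

The brown star was at (3.8, 1.1) in frame 1 and (1.6, 3.2) in frame 2.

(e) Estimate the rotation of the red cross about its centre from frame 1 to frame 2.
35° clockwise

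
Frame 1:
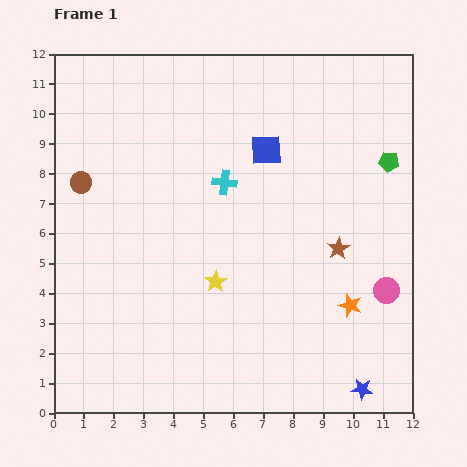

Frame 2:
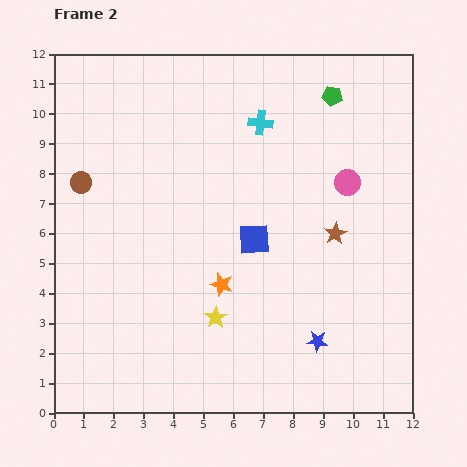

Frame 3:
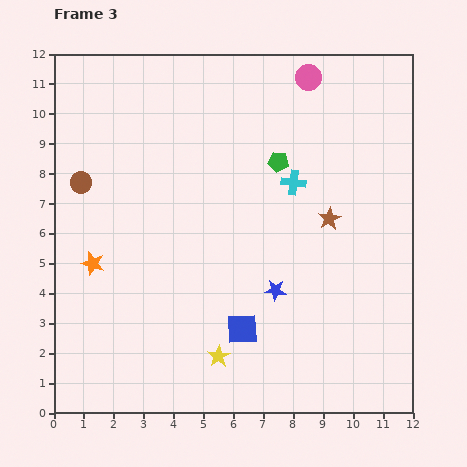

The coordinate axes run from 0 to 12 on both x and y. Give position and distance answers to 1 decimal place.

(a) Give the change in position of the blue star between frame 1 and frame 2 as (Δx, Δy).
(-1.5, 1.6)

The blue star was at (10.3, 0.8) in frame 1 and (8.8, 2.4) in frame 2.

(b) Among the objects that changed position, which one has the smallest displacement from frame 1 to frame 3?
the brown star

(moved 1.0)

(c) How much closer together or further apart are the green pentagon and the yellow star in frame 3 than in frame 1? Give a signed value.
-0.2

Distance in frame 1: 7.0. Distance in frame 3: 6.8.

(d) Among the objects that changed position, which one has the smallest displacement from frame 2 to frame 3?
the brown star

(moved 0.5)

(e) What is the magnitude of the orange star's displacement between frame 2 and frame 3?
4.4

The orange star moved from (5.6, 4.3) to (1.3, 5.0), a distance of √(4.3² + 0.7²) ≈ 4.4.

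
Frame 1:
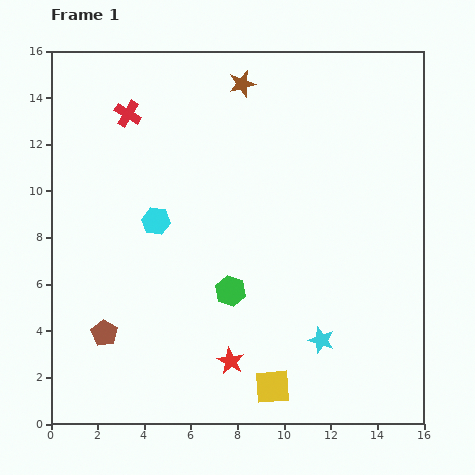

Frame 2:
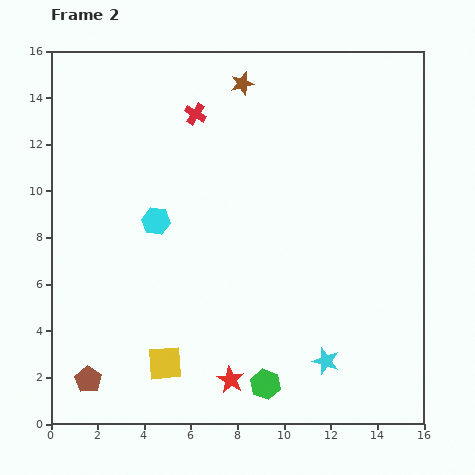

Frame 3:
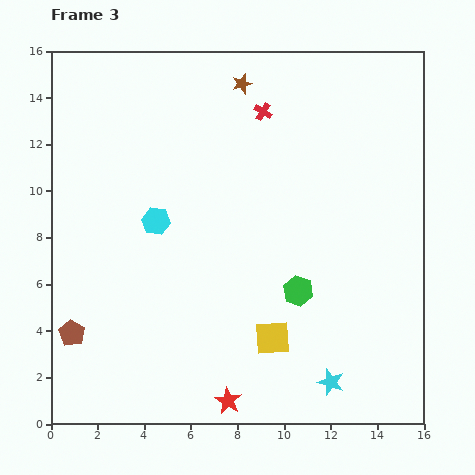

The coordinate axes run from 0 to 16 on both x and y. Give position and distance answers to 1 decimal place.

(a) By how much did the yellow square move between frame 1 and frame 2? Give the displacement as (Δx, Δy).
(-4.6, 1.0)

The yellow square was at (9.5, 1.6) in frame 1 and (4.9, 2.6) in frame 2.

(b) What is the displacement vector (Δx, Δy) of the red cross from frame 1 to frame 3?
(5.8, 0.1)

The red cross was at (3.3, 13.3) in frame 1 and (9.1, 13.4) in frame 3.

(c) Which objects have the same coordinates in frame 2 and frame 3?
the brown star, the cyan hexagon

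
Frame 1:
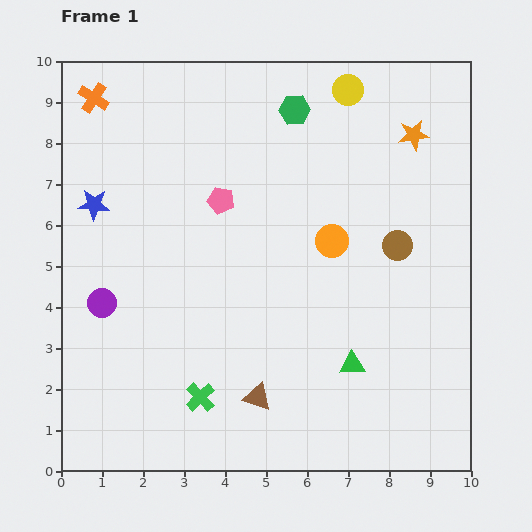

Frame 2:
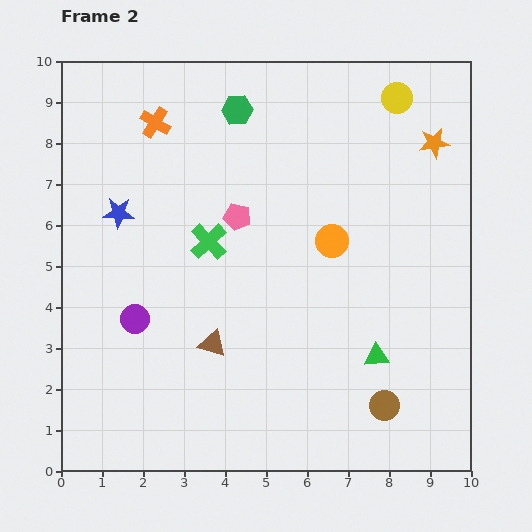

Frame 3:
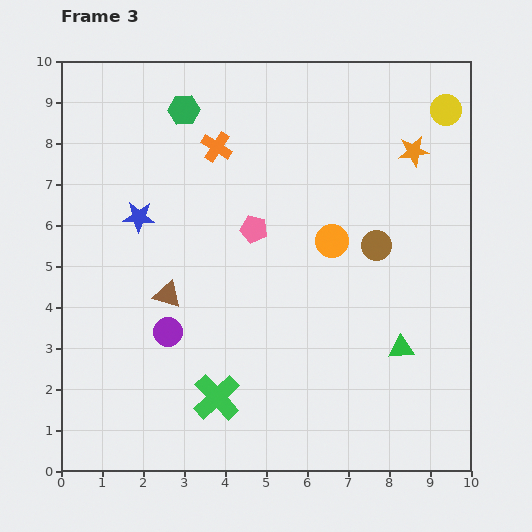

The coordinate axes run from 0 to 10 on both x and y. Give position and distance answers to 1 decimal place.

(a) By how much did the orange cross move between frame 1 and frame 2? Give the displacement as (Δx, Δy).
(1.5, -0.6)

The orange cross was at (0.8, 9.1) in frame 1 and (2.3, 8.5) in frame 2.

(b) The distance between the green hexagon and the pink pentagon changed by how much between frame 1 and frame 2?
-0.2

Distance in frame 1: 2.8. Distance in frame 2: 2.6.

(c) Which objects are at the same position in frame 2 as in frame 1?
the orange circle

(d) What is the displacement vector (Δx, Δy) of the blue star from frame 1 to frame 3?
(1.1, -0.3)

The blue star was at (0.8, 6.5) in frame 1 and (1.9, 6.2) in frame 3.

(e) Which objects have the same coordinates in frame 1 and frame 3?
the orange circle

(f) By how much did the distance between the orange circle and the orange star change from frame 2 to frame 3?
-0.5

Distance in frame 2: 3.5. Distance in frame 3: 3.0.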